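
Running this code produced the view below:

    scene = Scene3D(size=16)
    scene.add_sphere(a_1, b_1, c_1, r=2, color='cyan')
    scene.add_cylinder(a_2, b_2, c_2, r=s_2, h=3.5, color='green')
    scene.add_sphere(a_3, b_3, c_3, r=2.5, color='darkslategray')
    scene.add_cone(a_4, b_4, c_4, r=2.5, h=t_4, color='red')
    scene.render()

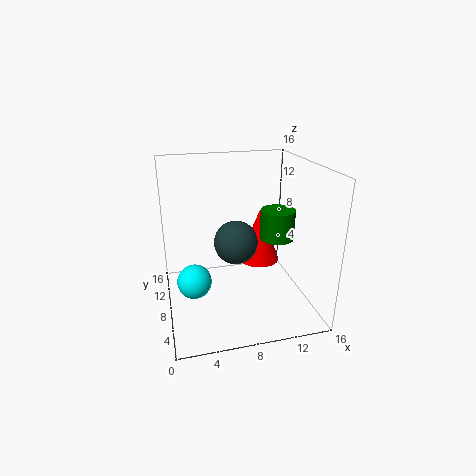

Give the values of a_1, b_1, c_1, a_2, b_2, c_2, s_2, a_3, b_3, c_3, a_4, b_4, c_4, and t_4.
a_1 = 3, b_1 = 9, c_1 = 2.5, a_2 = 13, b_2 = 9, c_2 = 7, s_2 = 2, a_3 = 8, b_3 = 9, c_3 = 7, a_4 = 11.5, b_4 = 11, c_4 = 3.5, t_4 = 6.5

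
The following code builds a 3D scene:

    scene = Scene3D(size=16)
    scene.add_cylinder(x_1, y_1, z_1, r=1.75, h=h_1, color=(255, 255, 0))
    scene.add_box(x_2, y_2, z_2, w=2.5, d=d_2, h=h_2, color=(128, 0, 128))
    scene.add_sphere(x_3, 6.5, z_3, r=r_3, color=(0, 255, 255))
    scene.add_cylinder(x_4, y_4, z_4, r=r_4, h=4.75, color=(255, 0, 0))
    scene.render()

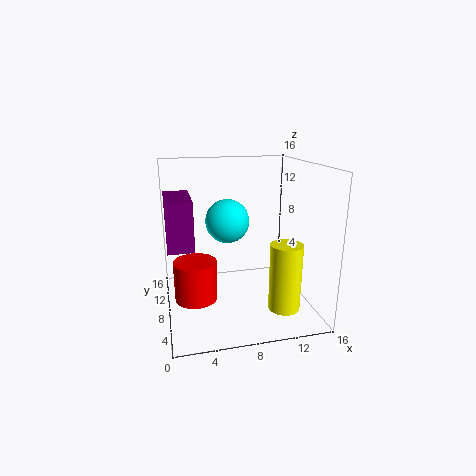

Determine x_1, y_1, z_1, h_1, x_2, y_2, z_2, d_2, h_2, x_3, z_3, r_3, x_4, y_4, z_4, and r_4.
x_1 = 12.5
y_1 = 4.75
z_1 = 0.5
h_1 = 7.5
x_2 = 0.25
y_2 = 3
z_2 = 8.75
d_2 = 5.5
h_2 = 4.75
x_3 = 6.5
z_3 = 10.5
r_3 = 2.25
x_4 = 3.25
y_4 = 9.5
z_4 = 0.25
r_4 = 2.5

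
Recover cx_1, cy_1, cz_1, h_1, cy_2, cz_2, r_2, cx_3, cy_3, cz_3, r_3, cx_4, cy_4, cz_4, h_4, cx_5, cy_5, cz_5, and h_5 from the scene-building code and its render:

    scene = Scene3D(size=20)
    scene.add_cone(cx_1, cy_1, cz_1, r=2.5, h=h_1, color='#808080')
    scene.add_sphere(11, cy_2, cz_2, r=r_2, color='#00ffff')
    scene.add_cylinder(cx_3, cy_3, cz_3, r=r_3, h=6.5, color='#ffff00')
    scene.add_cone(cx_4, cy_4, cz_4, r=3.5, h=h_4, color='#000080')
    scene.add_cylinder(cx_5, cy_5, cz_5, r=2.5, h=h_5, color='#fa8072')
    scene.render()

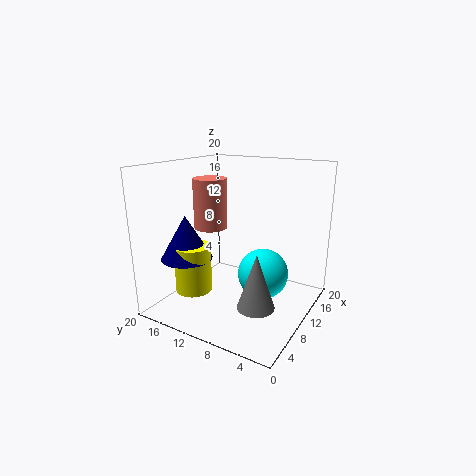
cx_1 = 7, cy_1 = 5.5, cz_1 = 2, h_1 = 7.5, cy_2 = 6.5, cz_2 = 5, r_2 = 3.5, cx_3 = 5.5, cy_3 = 14.5, cz_3 = 3, r_3 = 2.5, cx_4 = 5.5, cy_4 = 15.5, cz_4 = 7.5, h_4 = 6, cx_5 = 12, cy_5 = 16, cz_5 = 10, h_5 = 7.5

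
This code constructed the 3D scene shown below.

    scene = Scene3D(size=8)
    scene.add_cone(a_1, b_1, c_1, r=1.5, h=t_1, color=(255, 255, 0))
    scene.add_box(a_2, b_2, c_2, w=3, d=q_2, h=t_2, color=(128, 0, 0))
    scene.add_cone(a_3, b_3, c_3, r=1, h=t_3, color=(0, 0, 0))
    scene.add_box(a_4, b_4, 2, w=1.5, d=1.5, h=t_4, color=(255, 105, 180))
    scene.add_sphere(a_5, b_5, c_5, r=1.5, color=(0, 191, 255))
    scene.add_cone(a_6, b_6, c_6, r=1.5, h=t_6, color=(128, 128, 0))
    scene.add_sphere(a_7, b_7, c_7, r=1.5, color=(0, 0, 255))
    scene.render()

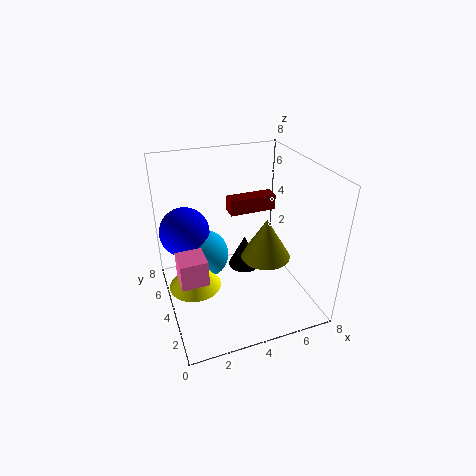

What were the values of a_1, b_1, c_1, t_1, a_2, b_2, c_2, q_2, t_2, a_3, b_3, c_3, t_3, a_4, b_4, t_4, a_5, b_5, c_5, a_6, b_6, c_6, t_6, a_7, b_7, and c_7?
a_1 = 1.5; b_1 = 4.5; c_1 = 1; t_1 = 2; a_2 = 4.5; b_2 = 6.5; c_2 = 4; q_2 = 1; t_2 = 1; a_3 = 5; b_3 = 5.5; c_3 = 1; t_3 = 2; a_4 = 0.5; b_4 = 3; t_4 = 1.5; a_5 = 2.5; b_5 = 6; c_5 = 2; a_6 = 6; b_6 = 4.5; c_6 = 2; t_6 = 2.5; a_7 = 1.5; b_7 = 6.5; c_7 = 3.5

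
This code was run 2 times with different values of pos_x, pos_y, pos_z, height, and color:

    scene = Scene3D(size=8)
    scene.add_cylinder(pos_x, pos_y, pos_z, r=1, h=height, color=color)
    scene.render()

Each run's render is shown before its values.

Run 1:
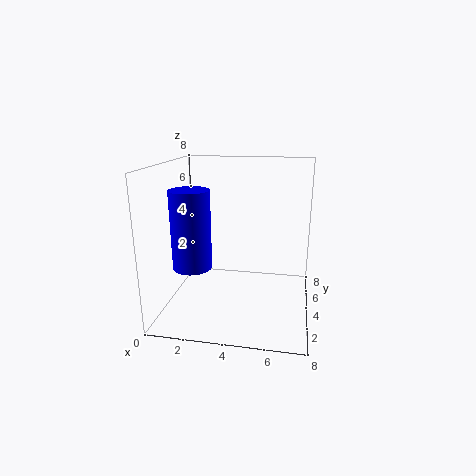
pos_x = 2, pos_y = 2, pos_z = 3, height = 4, color = 'blue'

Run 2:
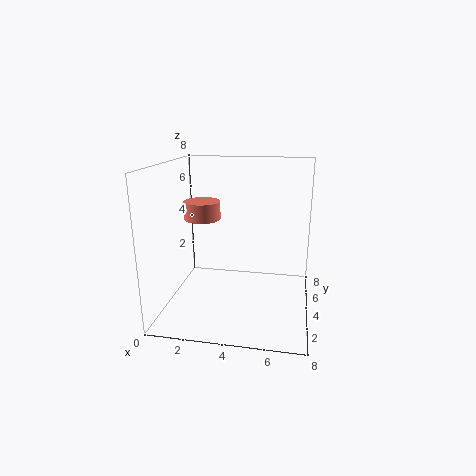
pos_x = 2, pos_y = 4, pos_z = 5, height = 1, color = 'salmon'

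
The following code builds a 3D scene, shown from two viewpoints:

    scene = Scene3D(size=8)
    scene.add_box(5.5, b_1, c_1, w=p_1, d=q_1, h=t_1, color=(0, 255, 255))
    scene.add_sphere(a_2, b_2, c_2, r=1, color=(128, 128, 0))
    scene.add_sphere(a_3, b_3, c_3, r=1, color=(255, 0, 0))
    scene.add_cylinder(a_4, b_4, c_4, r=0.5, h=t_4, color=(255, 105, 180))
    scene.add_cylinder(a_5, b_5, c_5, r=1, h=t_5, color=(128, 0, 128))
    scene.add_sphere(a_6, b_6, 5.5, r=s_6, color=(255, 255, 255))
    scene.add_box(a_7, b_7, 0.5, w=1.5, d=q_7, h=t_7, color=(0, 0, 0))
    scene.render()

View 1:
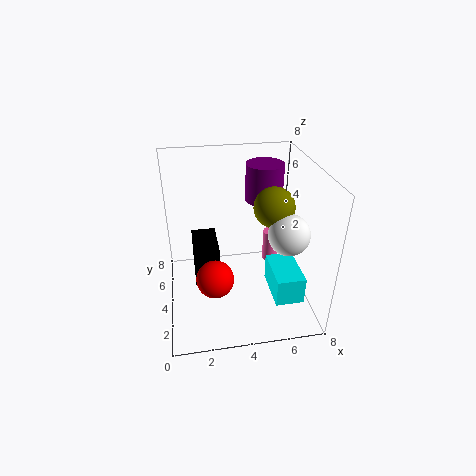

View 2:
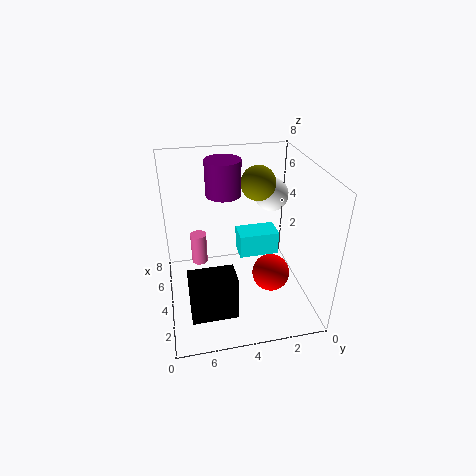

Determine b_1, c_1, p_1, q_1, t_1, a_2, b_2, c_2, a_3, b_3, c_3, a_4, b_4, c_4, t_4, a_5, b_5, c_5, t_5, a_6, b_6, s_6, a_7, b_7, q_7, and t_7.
b_1 = 1, c_1 = 1.5, p_1 = 1.5, q_1 = 2.5, t_1 = 1.5, a_2 = 5.5, b_2 = 2.5, c_2 = 6.5, a_3 = 2.5, b_3 = 2.5, c_3 = 2.5, a_4 = 6.5, b_4 = 6, c_4 = 1, t_4 = 2, a_5 = 5.5, b_5 = 4.5, c_5 = 6, t_5 = 2, a_6 = 6, b_6 = 1.5, s_6 = 1, a_7 = 1.5, b_7 = 4.5, q_7 = 2.5, t_7 = 2.5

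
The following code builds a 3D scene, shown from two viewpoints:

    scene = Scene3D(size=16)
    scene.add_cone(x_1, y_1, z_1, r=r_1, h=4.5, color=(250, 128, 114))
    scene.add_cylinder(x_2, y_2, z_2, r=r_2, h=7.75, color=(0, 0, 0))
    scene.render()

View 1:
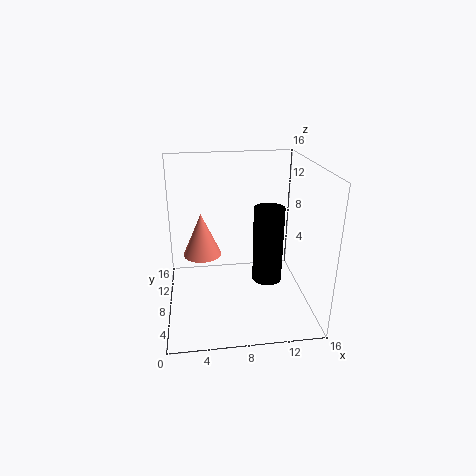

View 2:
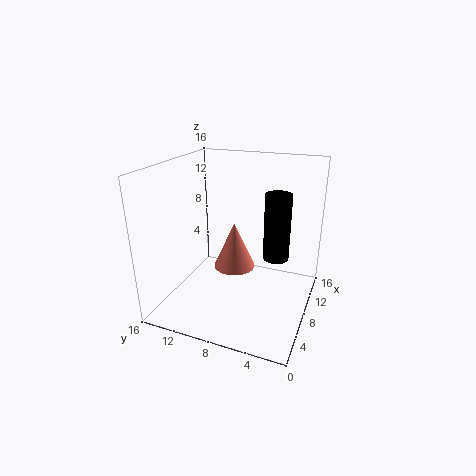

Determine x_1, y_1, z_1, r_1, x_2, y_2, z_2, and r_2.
x_1 = 4; y_1 = 6.75; z_1 = 7; r_1 = 2; x_2 = 10.5; y_2 = 4.25; z_2 = 5; r_2 = 1.5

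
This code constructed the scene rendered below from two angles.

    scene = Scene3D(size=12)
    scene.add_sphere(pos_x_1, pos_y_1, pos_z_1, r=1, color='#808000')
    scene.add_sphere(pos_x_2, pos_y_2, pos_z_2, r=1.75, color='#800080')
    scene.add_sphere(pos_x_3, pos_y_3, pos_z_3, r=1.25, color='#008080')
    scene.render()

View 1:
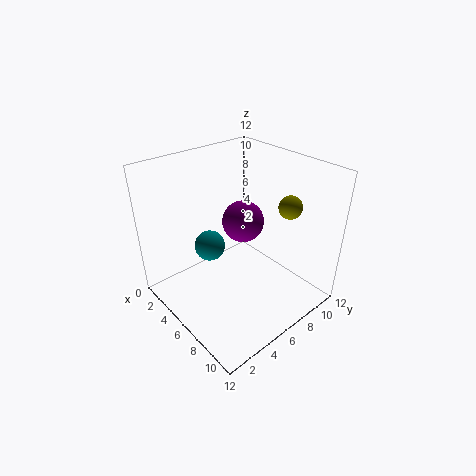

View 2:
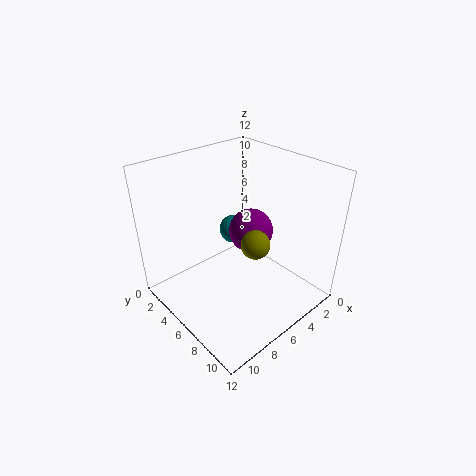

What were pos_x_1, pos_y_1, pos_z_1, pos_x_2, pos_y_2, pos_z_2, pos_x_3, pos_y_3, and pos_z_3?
pos_x_1 = 8
pos_y_1 = 10
pos_z_1 = 8.25
pos_x_2 = 5.5
pos_y_2 = 7
pos_z_2 = 7
pos_x_3 = 4.75
pos_y_3 = 4
pos_z_3 = 5.5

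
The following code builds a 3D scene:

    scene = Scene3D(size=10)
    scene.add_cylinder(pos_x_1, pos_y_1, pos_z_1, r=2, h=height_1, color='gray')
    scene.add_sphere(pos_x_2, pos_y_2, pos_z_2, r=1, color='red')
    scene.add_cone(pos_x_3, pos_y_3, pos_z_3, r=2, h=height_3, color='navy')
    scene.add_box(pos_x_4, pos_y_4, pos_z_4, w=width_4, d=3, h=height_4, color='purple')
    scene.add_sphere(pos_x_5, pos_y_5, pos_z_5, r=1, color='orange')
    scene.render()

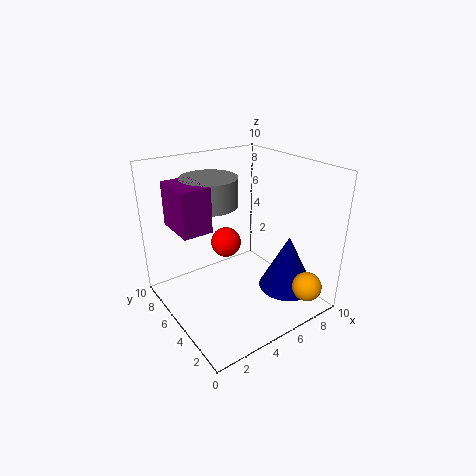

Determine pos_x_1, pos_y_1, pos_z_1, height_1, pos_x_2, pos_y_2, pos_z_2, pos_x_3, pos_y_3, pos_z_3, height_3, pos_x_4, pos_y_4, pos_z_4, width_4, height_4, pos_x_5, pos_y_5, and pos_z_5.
pos_x_1 = 4; pos_y_1 = 7; pos_z_1 = 7; height_1 = 2; pos_x_2 = 4; pos_y_2 = 5; pos_z_2 = 5; pos_x_3 = 8; pos_y_3 = 3; pos_z_3 = 1; height_3 = 4; pos_x_4 = 1; pos_y_4 = 5; pos_z_4 = 6; width_4 = 2; height_4 = 3; pos_x_5 = 8; pos_y_5 = 1; pos_z_5 = 2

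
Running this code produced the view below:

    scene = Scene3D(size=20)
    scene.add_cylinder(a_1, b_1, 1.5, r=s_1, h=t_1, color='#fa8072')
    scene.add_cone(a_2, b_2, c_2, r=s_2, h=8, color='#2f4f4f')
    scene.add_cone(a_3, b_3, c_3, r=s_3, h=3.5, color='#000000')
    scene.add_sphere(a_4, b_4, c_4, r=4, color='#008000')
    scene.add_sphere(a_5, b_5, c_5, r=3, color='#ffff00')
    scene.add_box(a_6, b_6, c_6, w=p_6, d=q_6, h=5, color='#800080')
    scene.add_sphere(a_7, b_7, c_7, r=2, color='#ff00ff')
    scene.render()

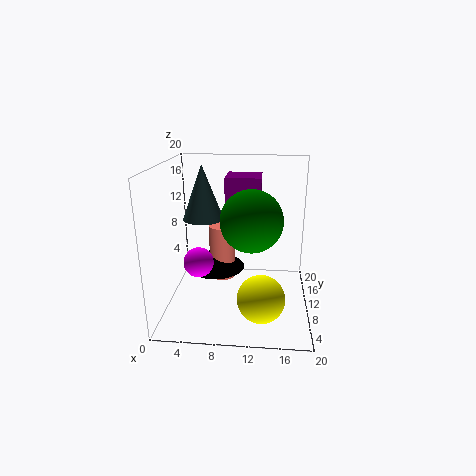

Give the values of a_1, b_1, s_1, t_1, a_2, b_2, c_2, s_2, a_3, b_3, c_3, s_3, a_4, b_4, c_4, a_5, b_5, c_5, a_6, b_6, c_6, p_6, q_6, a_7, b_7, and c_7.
a_1 = 7, b_1 = 15, s_1 = 2, t_1 = 8.5, a_2 = 4.5, b_2 = 13.5, c_2 = 11.5, s_2 = 3, a_3 = 6, b_3 = 15, c_3 = 3, s_3 = 4.5, a_4 = 12, b_4 = 7, c_4 = 13.5, a_5 = 13.5, b_5 = 3.5, c_5 = 4.5, a_6 = 8, b_6 = 11.5, c_6 = 13, p_6 = 5, q_6 = 5, a_7 = 5, b_7 = 7, c_7 = 7.5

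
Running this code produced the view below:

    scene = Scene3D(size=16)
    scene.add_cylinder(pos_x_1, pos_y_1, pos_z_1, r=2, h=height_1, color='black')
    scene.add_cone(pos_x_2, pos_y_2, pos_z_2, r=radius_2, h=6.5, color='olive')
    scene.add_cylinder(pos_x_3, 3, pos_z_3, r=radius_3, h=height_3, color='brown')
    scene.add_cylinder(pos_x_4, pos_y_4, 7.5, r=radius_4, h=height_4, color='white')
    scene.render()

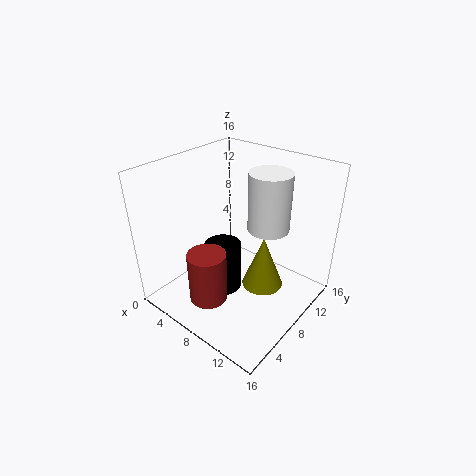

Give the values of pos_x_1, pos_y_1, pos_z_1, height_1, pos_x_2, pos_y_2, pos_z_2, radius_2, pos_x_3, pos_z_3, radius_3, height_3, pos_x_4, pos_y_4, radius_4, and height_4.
pos_x_1 = 7.5, pos_y_1 = 6, pos_z_1 = 2.5, height_1 = 5.5, pos_x_2 = 9.5, pos_y_2 = 11, pos_z_2 = 0.5, radius_2 = 2.5, pos_x_3 = 8, pos_z_3 = 3, radius_3 = 2, height_3 = 5.5, pos_x_4 = 9, pos_y_4 = 12.5, radius_4 = 2.5, height_4 = 7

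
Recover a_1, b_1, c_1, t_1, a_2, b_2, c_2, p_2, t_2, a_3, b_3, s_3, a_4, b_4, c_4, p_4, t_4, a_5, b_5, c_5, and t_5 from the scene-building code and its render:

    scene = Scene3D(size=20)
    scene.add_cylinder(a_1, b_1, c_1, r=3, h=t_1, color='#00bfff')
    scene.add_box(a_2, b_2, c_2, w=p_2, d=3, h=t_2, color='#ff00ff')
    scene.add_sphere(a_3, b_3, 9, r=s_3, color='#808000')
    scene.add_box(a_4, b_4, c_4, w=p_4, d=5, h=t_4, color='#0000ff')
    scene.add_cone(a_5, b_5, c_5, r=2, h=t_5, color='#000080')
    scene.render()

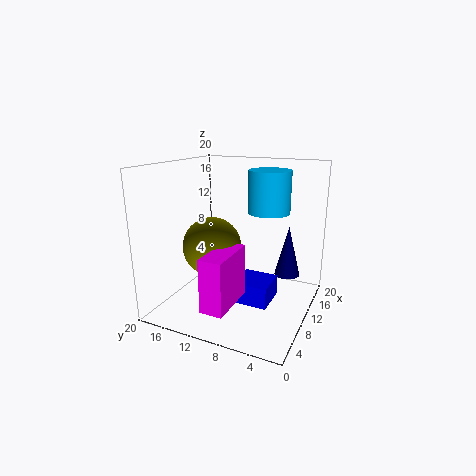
a_1 = 14
b_1 = 7
c_1 = 13
t_1 = 6
a_2 = 1
b_2 = 8
c_2 = 3
p_2 = 7
t_2 = 7
a_3 = 8
b_3 = 13
s_3 = 4
a_4 = 8
b_4 = 5
c_4 = 1
p_4 = 5
t_4 = 3
a_5 = 18
b_5 = 5
c_5 = 2
t_5 = 8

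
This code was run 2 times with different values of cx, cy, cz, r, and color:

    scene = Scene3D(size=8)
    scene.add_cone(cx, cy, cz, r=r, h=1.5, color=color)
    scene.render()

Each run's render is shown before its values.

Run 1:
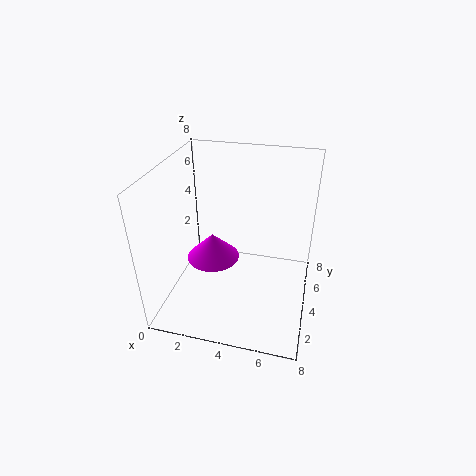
cx = 2.5
cy = 4
cz = 2.5
r = 1.5
color = 'magenta'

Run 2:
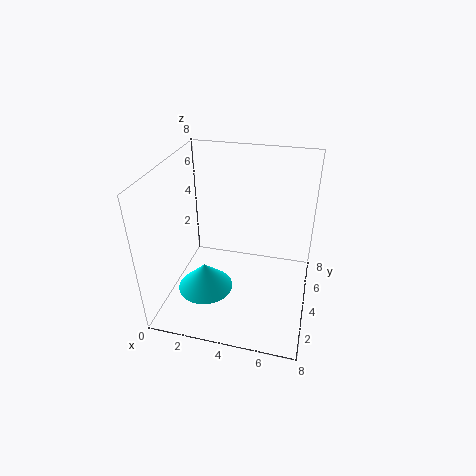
cx = 2.5
cy = 2.5
cz = 1.5
r = 1.5
color = 'cyan'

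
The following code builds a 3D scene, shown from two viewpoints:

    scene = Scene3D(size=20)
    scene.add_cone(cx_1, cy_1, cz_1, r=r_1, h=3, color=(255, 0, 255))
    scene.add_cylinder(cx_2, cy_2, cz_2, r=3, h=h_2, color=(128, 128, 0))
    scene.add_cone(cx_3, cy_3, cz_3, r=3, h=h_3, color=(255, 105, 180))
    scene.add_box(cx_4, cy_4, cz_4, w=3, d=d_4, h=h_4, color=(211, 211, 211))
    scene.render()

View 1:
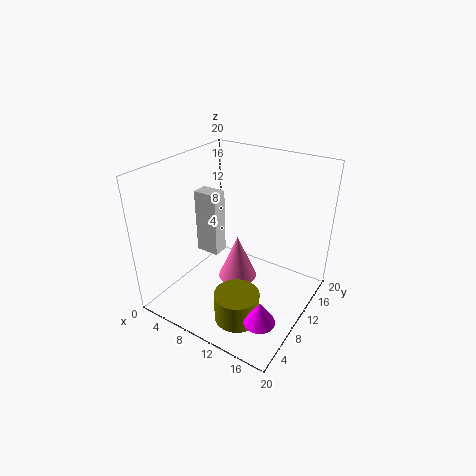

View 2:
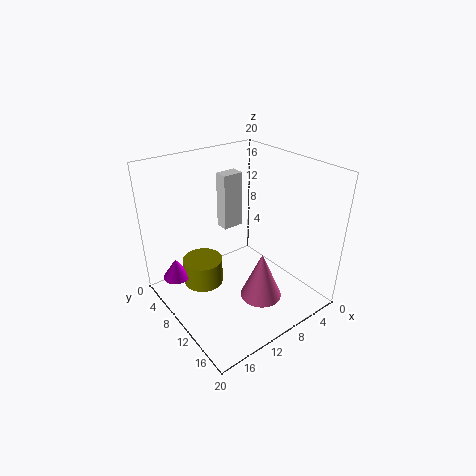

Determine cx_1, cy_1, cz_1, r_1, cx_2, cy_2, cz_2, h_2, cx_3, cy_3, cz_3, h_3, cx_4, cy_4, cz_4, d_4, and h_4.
cx_1 = 17
cy_1 = 4
cz_1 = 3
r_1 = 2
cx_2 = 13
cy_2 = 5
cz_2 = 1
h_2 = 4
cx_3 = 8
cy_3 = 13
cz_3 = 1
h_3 = 7
cx_4 = 7
cy_4 = 5
cz_4 = 10
d_4 = 2
h_4 = 8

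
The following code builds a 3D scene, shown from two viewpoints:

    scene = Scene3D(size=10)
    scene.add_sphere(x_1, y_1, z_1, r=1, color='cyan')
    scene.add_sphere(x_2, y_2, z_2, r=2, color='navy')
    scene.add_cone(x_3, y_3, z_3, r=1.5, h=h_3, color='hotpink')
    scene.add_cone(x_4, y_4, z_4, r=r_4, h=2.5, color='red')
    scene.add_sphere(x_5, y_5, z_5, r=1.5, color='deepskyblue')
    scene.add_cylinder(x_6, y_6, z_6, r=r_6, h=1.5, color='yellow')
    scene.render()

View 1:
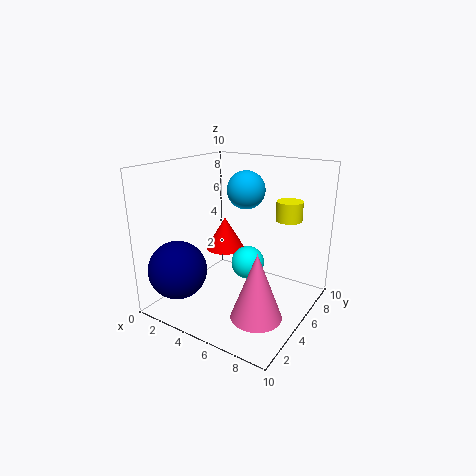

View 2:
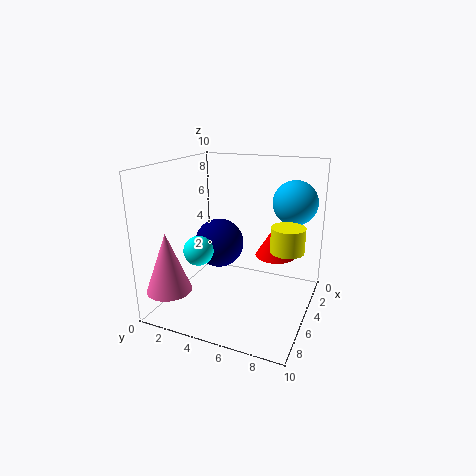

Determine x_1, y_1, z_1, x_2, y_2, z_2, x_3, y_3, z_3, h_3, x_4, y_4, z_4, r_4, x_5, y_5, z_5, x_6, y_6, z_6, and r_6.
x_1 = 7; y_1 = 3; z_1 = 4.5; x_2 = 2; y_2 = 2; z_2 = 3; x_3 = 8.5; y_3 = 1.5; z_3 = 2; h_3 = 4; x_4 = 2.5; y_4 = 7; z_4 = 3; r_4 = 1.5; x_5 = 3.5; y_5 = 8.5; z_5 = 7.5; x_6 = 7; y_6 = 9; z_6 = 5.5; r_6 = 1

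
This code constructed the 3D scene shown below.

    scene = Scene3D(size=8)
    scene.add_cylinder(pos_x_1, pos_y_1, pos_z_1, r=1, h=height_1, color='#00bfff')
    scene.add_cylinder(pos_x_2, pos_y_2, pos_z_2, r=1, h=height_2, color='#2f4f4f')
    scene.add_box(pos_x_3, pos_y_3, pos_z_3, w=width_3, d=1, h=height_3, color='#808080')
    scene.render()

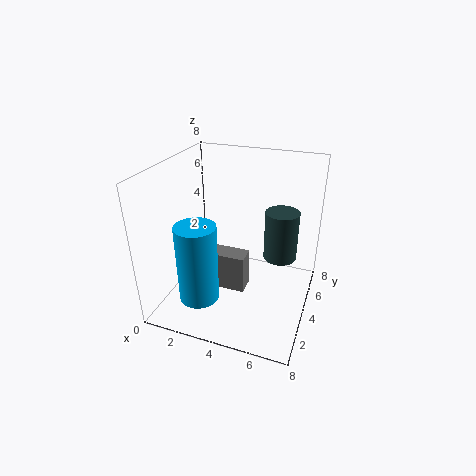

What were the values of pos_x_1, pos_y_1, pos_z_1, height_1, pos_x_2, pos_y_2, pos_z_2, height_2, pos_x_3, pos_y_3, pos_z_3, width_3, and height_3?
pos_x_1 = 3; pos_y_1 = 1; pos_z_1 = 2; height_1 = 4; pos_x_2 = 6; pos_y_2 = 6; pos_z_2 = 2; height_2 = 3; pos_x_3 = 2; pos_y_3 = 2; pos_z_3 = 2; width_3 = 3; height_3 = 2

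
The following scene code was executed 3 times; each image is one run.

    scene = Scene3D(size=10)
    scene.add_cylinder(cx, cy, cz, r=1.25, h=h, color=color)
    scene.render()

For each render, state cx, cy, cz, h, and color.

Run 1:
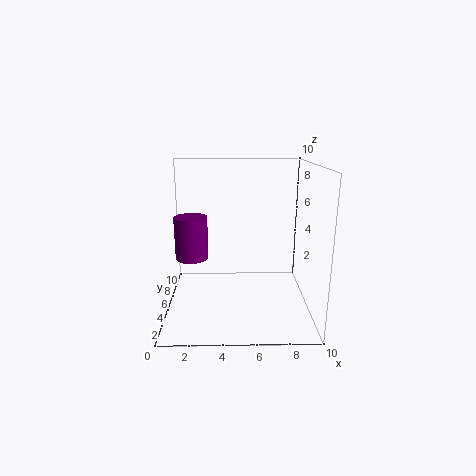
cx = 1.5; cy = 7; cz = 2.75; h = 3.25; color = 'purple'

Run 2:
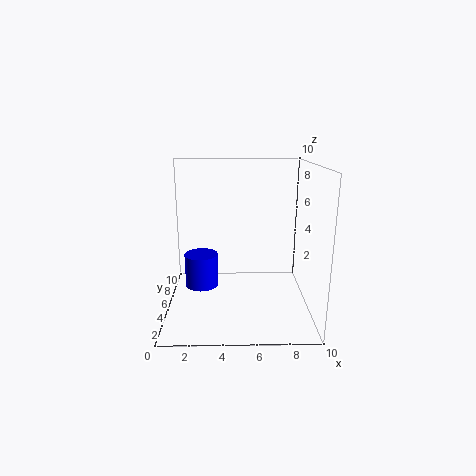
cx = 2.25; cy = 6.5; cz = 0.75; h = 2.5; color = 'blue'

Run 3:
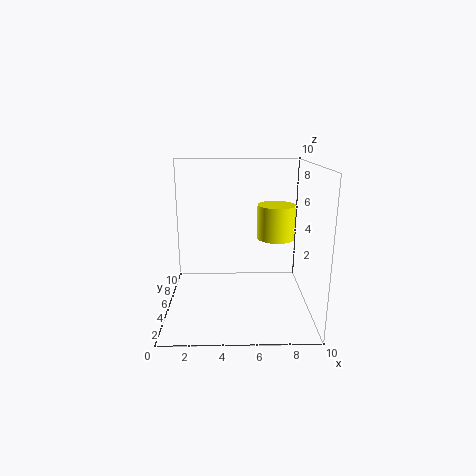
cx = 7.5; cy = 4.25; cz = 5.25; h = 2.25; color = 'yellow'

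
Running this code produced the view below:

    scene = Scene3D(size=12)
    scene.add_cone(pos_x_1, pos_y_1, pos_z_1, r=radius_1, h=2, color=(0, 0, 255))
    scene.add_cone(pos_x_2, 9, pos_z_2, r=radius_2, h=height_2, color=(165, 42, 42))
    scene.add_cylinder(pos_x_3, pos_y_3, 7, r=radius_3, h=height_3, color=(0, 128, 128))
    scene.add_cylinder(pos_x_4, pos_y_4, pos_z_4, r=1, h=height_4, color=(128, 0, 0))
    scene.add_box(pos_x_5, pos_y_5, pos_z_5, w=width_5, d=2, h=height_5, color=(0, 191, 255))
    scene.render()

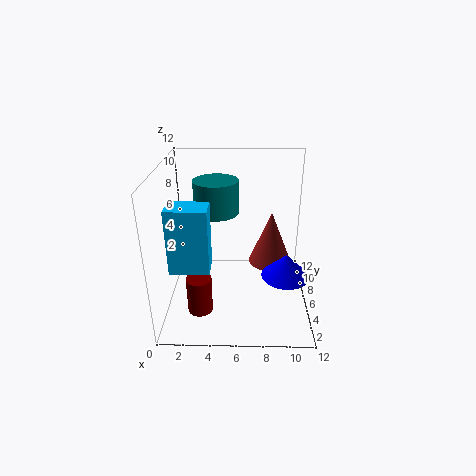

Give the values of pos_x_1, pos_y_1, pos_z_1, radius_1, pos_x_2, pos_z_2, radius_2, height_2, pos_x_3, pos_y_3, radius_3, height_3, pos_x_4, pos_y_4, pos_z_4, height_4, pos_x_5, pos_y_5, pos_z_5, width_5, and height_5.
pos_x_1 = 10
pos_y_1 = 5
pos_z_1 = 3
radius_1 = 2
pos_x_2 = 9
pos_z_2 = 2
radius_2 = 2
height_2 = 5
pos_x_3 = 4
pos_y_3 = 9
radius_3 = 2
height_3 = 3
pos_x_4 = 3
pos_y_4 = 3
pos_z_4 = 1
height_4 = 3
pos_x_5 = 1
pos_y_5 = 2
pos_z_5 = 5
width_5 = 3
height_5 = 5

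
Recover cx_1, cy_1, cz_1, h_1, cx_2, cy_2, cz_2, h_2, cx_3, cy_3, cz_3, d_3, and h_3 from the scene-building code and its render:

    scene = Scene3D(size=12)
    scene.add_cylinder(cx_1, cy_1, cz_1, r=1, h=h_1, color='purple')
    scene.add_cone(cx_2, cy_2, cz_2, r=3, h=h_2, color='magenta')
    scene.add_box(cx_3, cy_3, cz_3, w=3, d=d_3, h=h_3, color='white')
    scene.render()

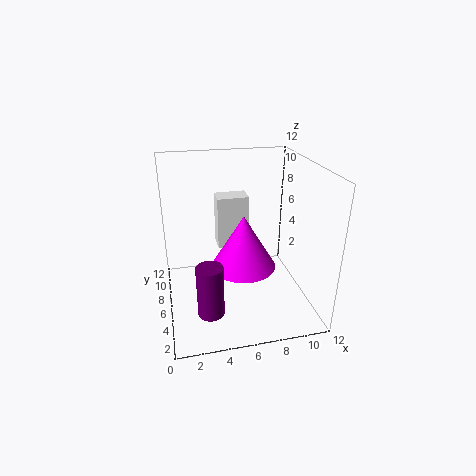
cx_1 = 3, cy_1 = 2, cz_1 = 2, h_1 = 4, cx_2 = 7, cy_2 = 8, cz_2 = 2, h_2 = 5, cx_3 = 5, cy_3 = 10, cz_3 = 3, d_3 = 2, h_3 = 5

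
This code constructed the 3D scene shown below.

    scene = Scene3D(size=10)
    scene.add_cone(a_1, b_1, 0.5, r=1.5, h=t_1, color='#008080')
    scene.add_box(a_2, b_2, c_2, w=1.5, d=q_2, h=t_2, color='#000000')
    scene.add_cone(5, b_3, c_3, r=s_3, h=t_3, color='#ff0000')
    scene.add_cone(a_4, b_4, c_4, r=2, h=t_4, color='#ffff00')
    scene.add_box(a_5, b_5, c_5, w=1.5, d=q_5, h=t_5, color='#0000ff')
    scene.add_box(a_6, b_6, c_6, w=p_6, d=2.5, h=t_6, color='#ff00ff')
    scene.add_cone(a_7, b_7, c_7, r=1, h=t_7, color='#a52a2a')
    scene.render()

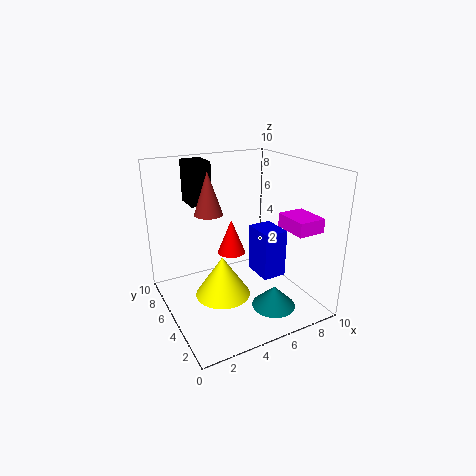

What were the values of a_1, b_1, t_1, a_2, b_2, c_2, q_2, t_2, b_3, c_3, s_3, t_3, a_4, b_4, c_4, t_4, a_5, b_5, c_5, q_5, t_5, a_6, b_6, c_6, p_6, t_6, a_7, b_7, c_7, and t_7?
a_1 = 6.5, b_1 = 2.5, t_1 = 1.5, a_2 = 2.5, b_2 = 7, c_2 = 7, q_2 = 2, t_2 = 3, b_3 = 6, c_3 = 3.5, s_3 = 1, t_3 = 2.5, a_4 = 4, b_4 = 5.5, c_4 = 0.5, t_4 = 3, a_5 = 5, b_5 = 1.5, c_5 = 3.5, q_5 = 2, t_5 = 3, a_6 = 8, b_6 = 2, c_6 = 5.5, p_6 = 2, t_6 = 1, a_7 = 3.5, b_7 = 6.5, c_7 = 6.5, t_7 = 3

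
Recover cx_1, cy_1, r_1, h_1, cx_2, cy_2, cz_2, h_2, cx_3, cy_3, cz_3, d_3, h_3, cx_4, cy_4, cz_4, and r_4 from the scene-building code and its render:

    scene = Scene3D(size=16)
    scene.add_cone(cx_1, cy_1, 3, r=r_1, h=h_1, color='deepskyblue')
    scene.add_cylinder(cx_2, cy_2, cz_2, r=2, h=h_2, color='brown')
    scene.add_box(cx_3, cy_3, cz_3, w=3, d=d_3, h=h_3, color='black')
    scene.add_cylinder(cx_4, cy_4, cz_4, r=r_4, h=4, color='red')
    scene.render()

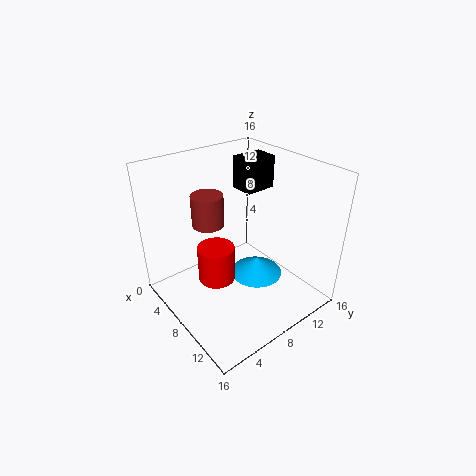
cx_1 = 9, cy_1 = 10, r_1 = 3, h_1 = 2, cx_2 = 2, cy_2 = 8, cz_2 = 7, h_2 = 4, cx_3 = 2, cy_3 = 12, cz_3 = 11, d_3 = 4, h_3 = 4, cx_4 = 8, cy_4 = 5, cz_4 = 4, r_4 = 2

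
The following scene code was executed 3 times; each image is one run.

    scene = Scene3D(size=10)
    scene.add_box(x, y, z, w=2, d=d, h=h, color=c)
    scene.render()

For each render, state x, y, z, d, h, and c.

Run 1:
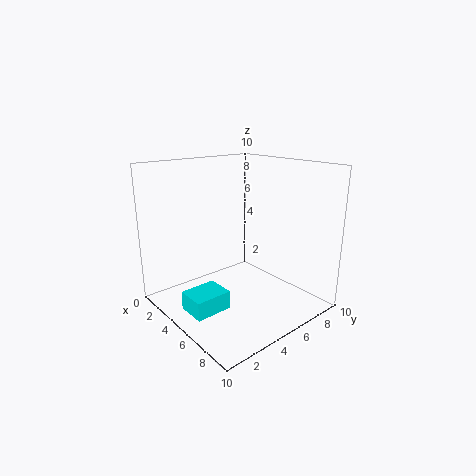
x = 4.25, y = 0.75, z = 0.75, d = 2.5, h = 1.25, c = 'cyan'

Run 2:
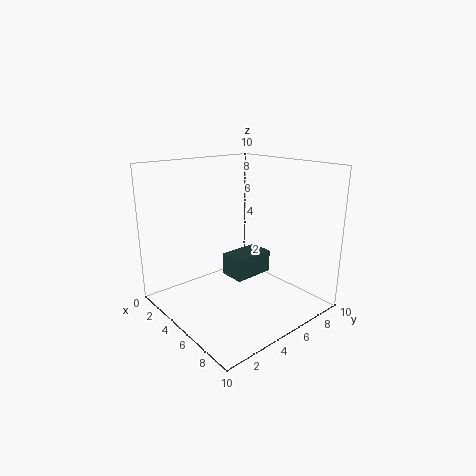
x = 2.25, y = 5.75, z = 1, d = 3.25, h = 1.75, c = 'darkslategray'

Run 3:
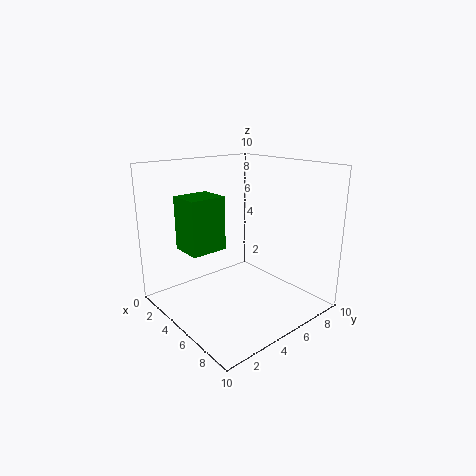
x = 4.5, y = 0.5, z = 5.25, d = 2.25, h = 3.25, c = 'green'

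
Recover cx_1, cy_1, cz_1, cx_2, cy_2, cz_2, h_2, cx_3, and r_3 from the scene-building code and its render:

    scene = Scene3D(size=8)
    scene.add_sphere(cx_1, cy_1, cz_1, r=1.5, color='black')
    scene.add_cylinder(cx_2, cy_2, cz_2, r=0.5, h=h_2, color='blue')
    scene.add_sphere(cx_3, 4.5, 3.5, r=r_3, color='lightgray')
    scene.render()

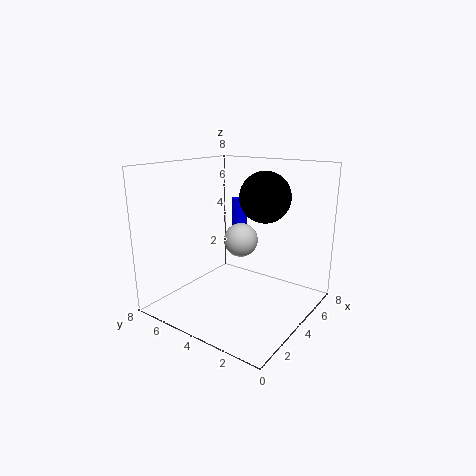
cx_1 = 6, cy_1 = 3.5, cz_1 = 6, cx_2 = 7, cy_2 = 6, cz_2 = 2, h_2 = 3.5, cx_3 = 5, r_3 = 1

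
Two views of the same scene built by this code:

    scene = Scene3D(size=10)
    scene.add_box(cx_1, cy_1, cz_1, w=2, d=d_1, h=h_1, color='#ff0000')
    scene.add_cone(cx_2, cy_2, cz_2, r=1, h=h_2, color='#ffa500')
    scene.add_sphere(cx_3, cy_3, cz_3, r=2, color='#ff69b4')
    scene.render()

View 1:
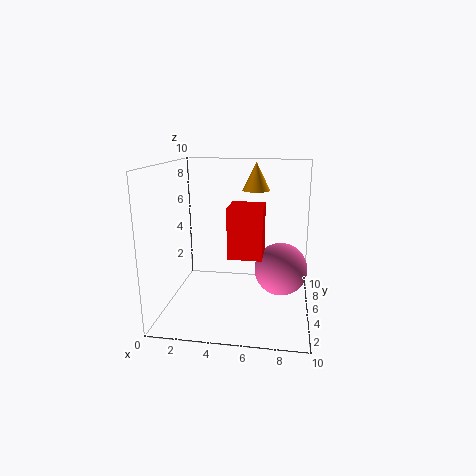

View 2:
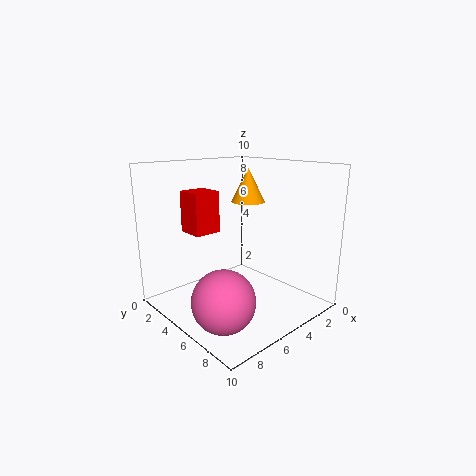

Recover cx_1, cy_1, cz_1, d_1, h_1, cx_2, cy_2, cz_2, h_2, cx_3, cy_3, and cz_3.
cx_1 = 5
cy_1 = 1
cz_1 = 5
d_1 = 2
h_1 = 3
cx_2 = 6
cy_2 = 7
cz_2 = 8
h_2 = 2
cx_3 = 8
cy_3 = 7
cz_3 = 2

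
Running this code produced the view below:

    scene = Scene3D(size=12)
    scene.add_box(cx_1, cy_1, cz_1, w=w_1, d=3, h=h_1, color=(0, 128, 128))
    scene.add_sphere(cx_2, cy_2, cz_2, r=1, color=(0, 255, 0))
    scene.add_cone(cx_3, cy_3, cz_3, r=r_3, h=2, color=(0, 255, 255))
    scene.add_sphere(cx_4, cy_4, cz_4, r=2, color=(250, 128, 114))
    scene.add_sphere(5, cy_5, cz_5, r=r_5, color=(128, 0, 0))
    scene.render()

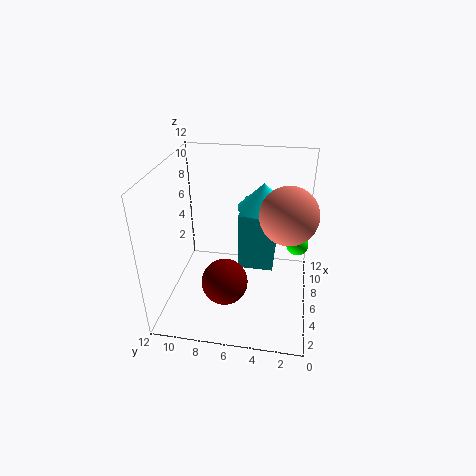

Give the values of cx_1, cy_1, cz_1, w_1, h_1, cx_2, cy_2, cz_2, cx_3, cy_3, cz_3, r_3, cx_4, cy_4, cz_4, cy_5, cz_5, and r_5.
cx_1 = 6, cy_1 = 3, cz_1 = 3, w_1 = 4, h_1 = 5, cx_2 = 9, cy_2 = 1, cz_2 = 4, cx_3 = 6, cy_3 = 4, cz_3 = 9, r_3 = 2, cx_4 = 3, cy_4 = 2, cz_4 = 10, cy_5 = 7, cz_5 = 2, r_5 = 2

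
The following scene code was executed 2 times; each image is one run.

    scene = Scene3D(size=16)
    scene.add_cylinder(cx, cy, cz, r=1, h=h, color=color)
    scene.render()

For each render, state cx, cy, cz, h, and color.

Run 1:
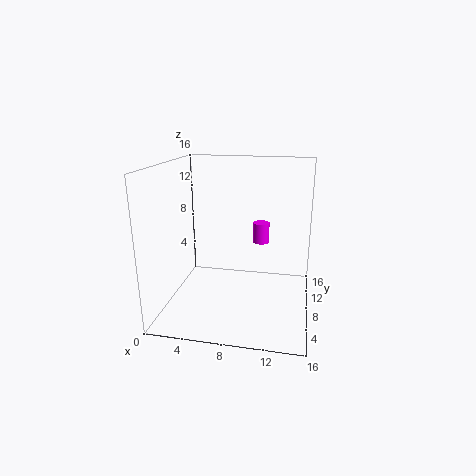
cx = 10; cy = 12.5; cz = 6; h = 2.5; color = 'magenta'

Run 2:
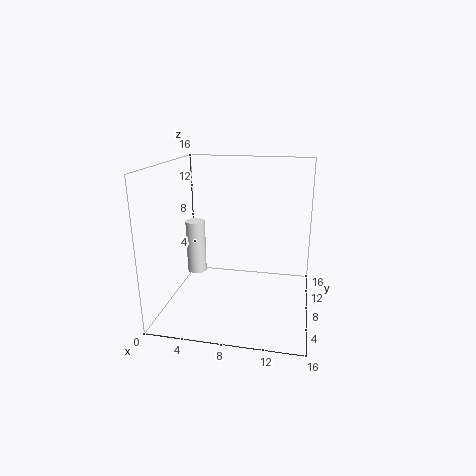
cx = 4; cy = 5.5; cz = 5; h = 5.5; color = 'white'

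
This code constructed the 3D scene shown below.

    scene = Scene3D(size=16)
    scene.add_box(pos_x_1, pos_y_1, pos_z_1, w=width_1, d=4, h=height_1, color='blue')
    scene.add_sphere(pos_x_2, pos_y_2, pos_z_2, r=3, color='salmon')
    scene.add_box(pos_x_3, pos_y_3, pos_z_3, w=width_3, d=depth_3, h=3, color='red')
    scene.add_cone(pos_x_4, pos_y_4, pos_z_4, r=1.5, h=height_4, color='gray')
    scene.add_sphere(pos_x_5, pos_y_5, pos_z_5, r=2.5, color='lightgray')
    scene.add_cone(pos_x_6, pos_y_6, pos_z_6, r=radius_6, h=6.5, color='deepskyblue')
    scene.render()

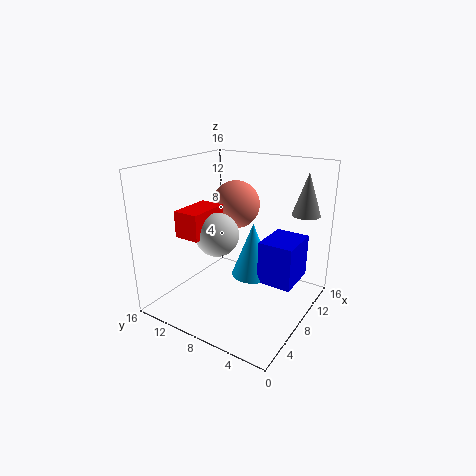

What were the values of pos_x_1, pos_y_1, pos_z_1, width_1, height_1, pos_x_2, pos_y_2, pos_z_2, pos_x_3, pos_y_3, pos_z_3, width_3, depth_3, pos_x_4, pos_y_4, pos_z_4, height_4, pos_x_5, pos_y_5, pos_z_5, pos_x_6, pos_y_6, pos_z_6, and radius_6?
pos_x_1 = 9; pos_y_1 = 2; pos_z_1 = 2.5; width_1 = 5; height_1 = 5; pos_x_2 = 13; pos_y_2 = 11.5; pos_z_2 = 10; pos_x_3 = 4.5; pos_y_3 = 11; pos_z_3 = 8; width_3 = 5; depth_3 = 3; pos_x_4 = 11; pos_y_4 = 1.5; pos_z_4 = 11; height_4 = 4.5; pos_x_5 = 7.5; pos_y_5 = 10.5; pos_z_5 = 8; pos_x_6 = 10.5; pos_y_6 = 7.5; pos_z_6 = 2.5; radius_6 = 2.5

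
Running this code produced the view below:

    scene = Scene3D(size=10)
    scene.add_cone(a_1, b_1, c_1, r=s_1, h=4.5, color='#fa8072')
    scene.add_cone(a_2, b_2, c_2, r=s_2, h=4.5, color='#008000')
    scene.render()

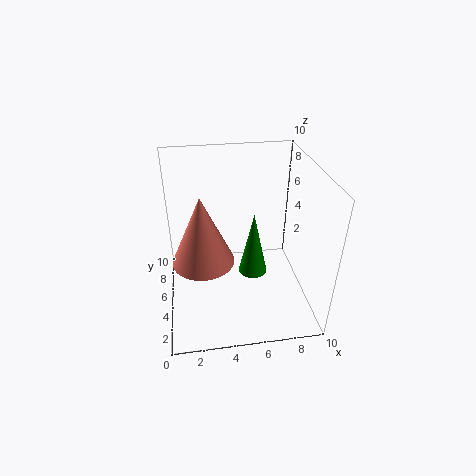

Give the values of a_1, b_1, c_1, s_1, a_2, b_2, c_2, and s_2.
a_1 = 2.5; b_1 = 3.5; c_1 = 4.5; s_1 = 2; a_2 = 6; b_2 = 4.5; c_2 = 2.5; s_2 = 1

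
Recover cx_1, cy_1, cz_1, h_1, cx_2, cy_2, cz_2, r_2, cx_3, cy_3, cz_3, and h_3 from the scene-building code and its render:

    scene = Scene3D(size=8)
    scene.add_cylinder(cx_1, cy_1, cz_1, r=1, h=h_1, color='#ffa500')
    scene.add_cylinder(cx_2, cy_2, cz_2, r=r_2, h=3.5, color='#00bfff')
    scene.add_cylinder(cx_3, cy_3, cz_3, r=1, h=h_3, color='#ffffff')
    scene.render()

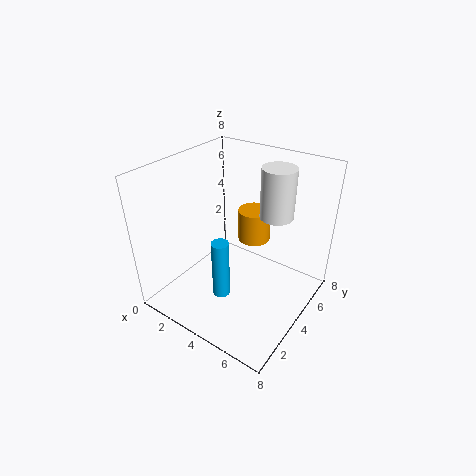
cx_1 = 3.5
cy_1 = 6.5
cz_1 = 2.5
h_1 = 2
cx_2 = 3.5
cy_2 = 3
cz_2 = 0.5
r_2 = 0.5
cx_3 = 5
cy_3 = 6.5
cz_3 = 4.5
h_3 = 3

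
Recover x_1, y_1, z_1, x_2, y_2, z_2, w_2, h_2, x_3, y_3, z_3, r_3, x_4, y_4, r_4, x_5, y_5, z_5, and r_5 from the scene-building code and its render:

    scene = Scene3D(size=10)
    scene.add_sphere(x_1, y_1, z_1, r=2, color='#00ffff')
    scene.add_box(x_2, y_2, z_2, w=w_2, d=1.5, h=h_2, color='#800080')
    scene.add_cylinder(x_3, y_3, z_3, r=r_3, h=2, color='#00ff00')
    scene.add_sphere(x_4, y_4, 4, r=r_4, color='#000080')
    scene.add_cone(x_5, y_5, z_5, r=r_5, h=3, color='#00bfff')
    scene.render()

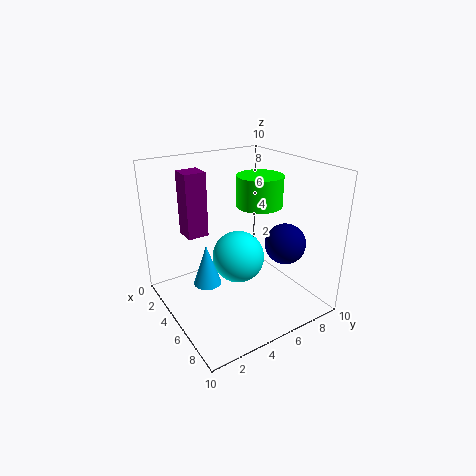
x_1 = 3.5
y_1 = 6
z_1 = 2.5
x_2 = 2
y_2 = 2
z_2 = 5
w_2 = 1.5
h_2 = 4.5
x_3 = 6
y_3 = 6
z_3 = 7.5
r_3 = 1.5
x_4 = 6
y_4 = 8.5
r_4 = 1.5
x_5 = 4
y_5 = 3
z_5 = 1.5
r_5 = 1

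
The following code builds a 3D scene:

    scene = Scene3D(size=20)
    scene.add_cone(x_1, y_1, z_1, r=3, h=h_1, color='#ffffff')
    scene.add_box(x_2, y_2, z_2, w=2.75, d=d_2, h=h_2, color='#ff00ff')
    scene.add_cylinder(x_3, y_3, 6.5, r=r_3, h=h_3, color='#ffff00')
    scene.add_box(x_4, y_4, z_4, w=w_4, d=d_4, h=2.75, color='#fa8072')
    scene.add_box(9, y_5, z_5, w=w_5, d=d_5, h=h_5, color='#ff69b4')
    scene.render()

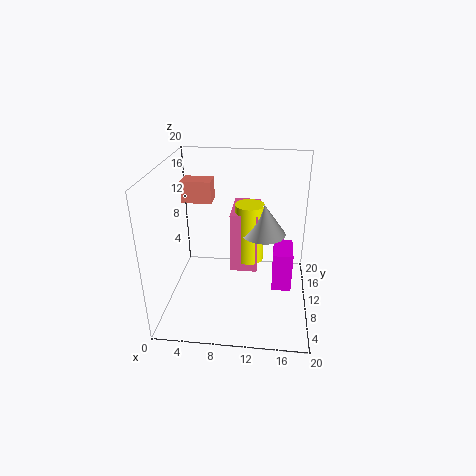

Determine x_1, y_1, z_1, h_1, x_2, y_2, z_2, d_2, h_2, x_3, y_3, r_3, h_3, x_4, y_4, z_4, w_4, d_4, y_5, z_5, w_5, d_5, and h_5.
x_1 = 13.5; y_1 = 10.25; z_1 = 10.75; h_1 = 4.25; x_2 = 15; y_2 = 9; z_2 = 2.25; d_2 = 5; h_2 = 5.75; x_3 = 11.5; y_3 = 10.75; r_3 = 2; h_3 = 8.25; x_4 = 3.25; y_4 = 7.25; z_4 = 16; w_4 = 3.75; d_4 = 2.5; y_5 = 9; z_5 = 5.25; w_5 = 3.75; d_5 = 6.5; h_5 = 8.5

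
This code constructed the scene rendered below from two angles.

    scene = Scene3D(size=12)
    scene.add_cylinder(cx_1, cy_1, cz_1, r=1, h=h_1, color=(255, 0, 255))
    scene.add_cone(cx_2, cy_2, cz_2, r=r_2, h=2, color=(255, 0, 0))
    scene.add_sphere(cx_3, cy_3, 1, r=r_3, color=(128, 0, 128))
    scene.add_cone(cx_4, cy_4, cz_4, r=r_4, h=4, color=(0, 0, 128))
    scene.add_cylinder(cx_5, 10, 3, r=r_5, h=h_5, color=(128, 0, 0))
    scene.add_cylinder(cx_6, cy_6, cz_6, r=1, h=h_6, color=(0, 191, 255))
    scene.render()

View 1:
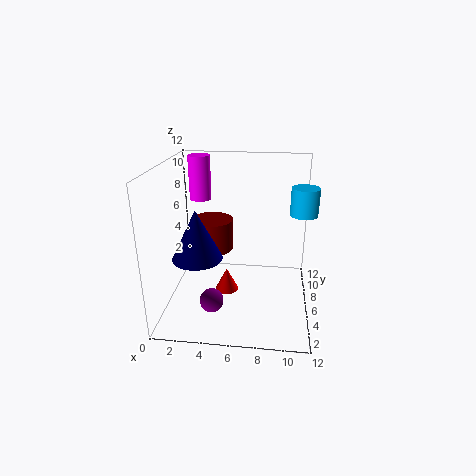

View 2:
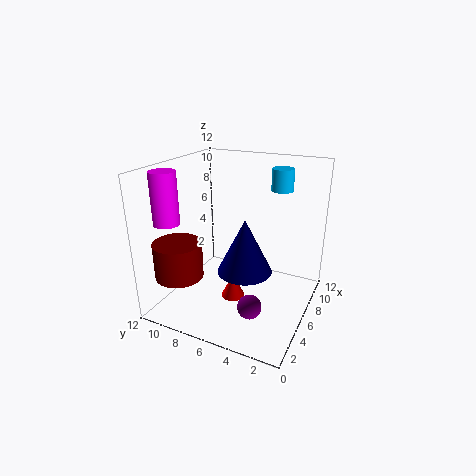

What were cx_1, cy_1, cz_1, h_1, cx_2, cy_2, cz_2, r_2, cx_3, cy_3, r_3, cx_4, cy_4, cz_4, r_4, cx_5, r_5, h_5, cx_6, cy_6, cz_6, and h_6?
cx_1 = 2
cy_1 = 10
cz_1 = 8
h_1 = 4
cx_2 = 5
cy_2 = 6
cz_2 = 1
r_2 = 1
cx_3 = 4
cy_3 = 4
r_3 = 1
cx_4 = 3
cy_4 = 4
cz_4 = 5
r_4 = 2
cx_5 = 3
r_5 = 2
h_5 = 3
cx_6 = 11
cy_6 = 4
cz_6 = 9
h_6 = 2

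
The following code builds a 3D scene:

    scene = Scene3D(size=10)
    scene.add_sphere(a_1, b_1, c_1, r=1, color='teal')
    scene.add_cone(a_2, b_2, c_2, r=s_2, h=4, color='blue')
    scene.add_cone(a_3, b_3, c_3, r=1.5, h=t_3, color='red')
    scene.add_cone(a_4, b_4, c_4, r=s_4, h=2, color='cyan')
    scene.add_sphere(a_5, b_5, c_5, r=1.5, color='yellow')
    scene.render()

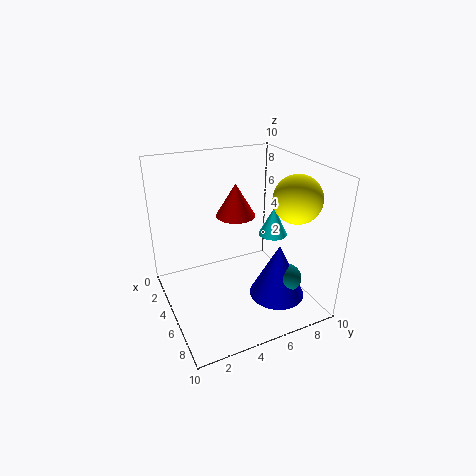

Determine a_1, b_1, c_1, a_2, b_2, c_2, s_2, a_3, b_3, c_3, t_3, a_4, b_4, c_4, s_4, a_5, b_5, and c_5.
a_1 = 7
b_1 = 8
c_1 = 2
a_2 = 6.5
b_2 = 7.5
c_2 = 0.5
s_2 = 2
a_3 = 2.5
b_3 = 6
c_3 = 5.5
t_3 = 2.5
a_4 = 5.5
b_4 = 7.5
c_4 = 5
s_4 = 1
a_5 = 8
b_5 = 7.5
c_5 = 8.5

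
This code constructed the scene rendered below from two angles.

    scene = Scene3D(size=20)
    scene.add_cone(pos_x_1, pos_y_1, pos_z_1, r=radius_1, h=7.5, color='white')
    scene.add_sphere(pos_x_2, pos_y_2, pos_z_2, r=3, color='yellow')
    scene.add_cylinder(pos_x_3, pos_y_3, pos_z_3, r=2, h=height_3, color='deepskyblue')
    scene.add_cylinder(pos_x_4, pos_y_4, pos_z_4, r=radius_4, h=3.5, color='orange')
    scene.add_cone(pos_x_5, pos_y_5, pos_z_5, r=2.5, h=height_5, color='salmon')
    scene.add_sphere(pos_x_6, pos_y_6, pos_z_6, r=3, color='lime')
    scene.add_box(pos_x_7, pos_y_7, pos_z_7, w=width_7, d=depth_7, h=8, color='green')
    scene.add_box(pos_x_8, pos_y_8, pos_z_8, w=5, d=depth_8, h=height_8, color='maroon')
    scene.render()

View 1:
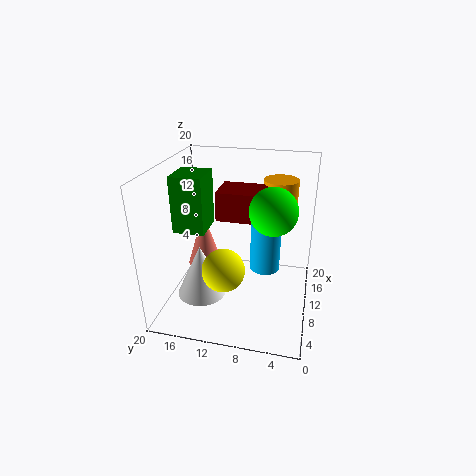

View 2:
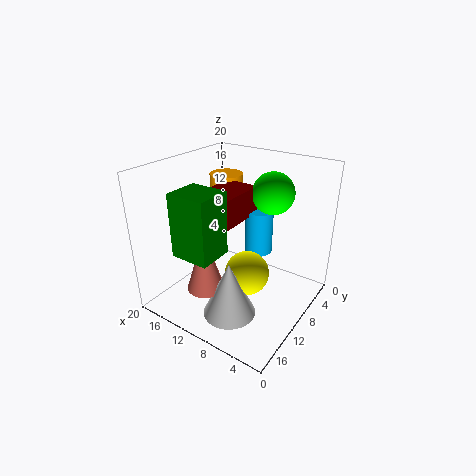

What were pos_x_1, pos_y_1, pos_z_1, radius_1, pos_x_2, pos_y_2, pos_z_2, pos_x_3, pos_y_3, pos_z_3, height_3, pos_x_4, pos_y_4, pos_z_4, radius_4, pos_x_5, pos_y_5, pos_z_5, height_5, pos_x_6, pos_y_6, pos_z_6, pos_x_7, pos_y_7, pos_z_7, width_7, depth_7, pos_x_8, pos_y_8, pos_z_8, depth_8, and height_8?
pos_x_1 = 8; pos_y_1 = 15; pos_z_1 = 1.5; radius_1 = 3.5; pos_x_2 = 7.5; pos_y_2 = 11.5; pos_z_2 = 6; pos_x_3 = 9; pos_y_3 = 6; pos_z_3 = 6.5; height_3 = 6.5; pos_x_4 = 15.5; pos_y_4 = 5; pos_z_4 = 13.5; radius_4 = 2.5; pos_x_5 = 11.5; pos_y_5 = 15.5; pos_z_5 = 4.5; height_5 = 8; pos_x_6 = 7.5; pos_y_6 = 5; pos_z_6 = 15.5; pos_x_7 = 8.5; pos_y_7 = 14.5; pos_z_7 = 10.5; width_7 = 5; depth_7 = 4.5; pos_x_8 = 9.5; pos_y_8 = 6; pos_z_8 = 12.5; depth_8 = 7; height_8 = 4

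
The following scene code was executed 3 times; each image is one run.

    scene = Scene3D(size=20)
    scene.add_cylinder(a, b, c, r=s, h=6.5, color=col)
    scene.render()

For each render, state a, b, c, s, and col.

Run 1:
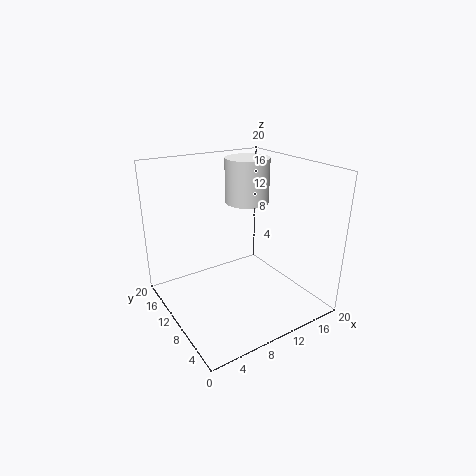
a = 14; b = 13.75; c = 13.5; s = 3.25; col = 'white'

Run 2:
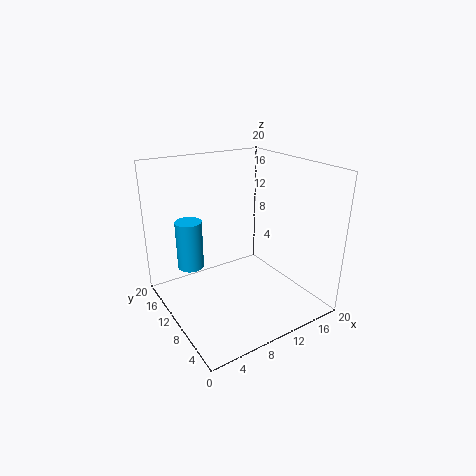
a = 3.5; b = 11.75; c = 6.75; s = 1.75; col = 'deepskyblue'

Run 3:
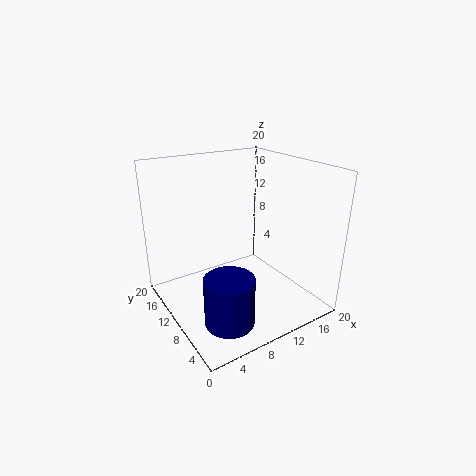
a = 5.5; b = 5; c = 1; s = 3.25; col = 'navy'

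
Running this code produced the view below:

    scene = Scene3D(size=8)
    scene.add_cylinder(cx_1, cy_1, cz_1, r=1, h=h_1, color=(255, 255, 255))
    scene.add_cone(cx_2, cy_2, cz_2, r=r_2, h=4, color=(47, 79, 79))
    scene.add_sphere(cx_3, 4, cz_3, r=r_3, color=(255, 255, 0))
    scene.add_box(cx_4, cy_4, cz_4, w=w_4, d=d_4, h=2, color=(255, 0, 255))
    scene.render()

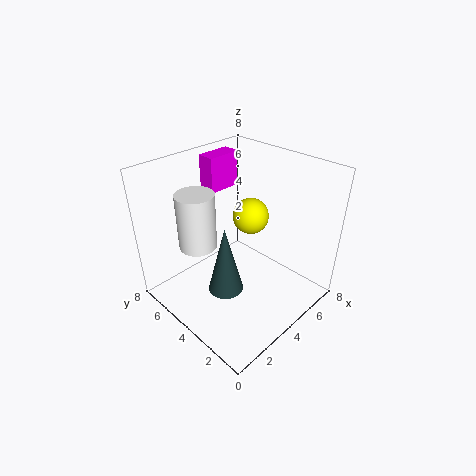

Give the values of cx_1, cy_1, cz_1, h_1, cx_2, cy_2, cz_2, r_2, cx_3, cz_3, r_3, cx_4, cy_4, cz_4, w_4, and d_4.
cx_1 = 2, cy_1 = 5, cz_1 = 4, h_1 = 3, cx_2 = 3, cy_2 = 4, cz_2 = 1, r_2 = 1, cx_3 = 5, cz_3 = 5, r_3 = 1, cx_4 = 4, cy_4 = 6, cz_4 = 6, w_4 = 2, d_4 = 1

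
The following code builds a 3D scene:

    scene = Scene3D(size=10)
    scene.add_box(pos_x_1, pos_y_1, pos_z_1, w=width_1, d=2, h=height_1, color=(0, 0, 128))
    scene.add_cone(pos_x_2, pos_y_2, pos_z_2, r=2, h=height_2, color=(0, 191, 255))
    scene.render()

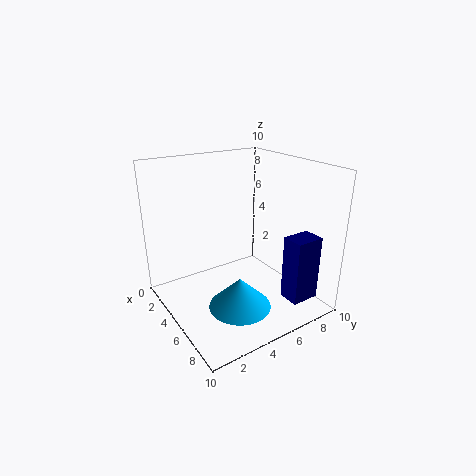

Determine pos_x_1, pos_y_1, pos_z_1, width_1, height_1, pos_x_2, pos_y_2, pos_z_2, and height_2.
pos_x_1 = 7.5, pos_y_1 = 7, pos_z_1 = 1, width_1 = 1.5, height_1 = 4.5, pos_x_2 = 7.5, pos_y_2 = 3.5, pos_z_2 = 1.5, height_2 = 2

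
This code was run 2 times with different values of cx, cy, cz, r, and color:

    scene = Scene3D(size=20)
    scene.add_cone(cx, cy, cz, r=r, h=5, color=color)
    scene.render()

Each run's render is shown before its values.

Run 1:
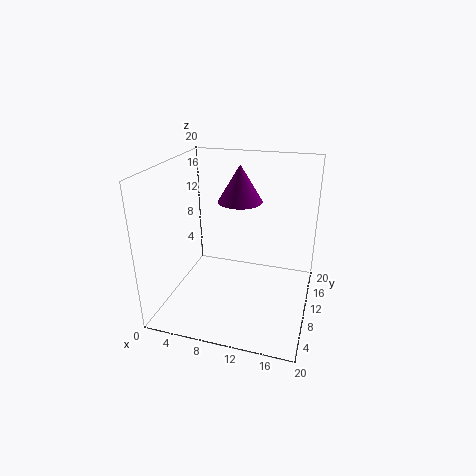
cx = 10; cy = 11; cz = 15; r = 3; color = 'purple'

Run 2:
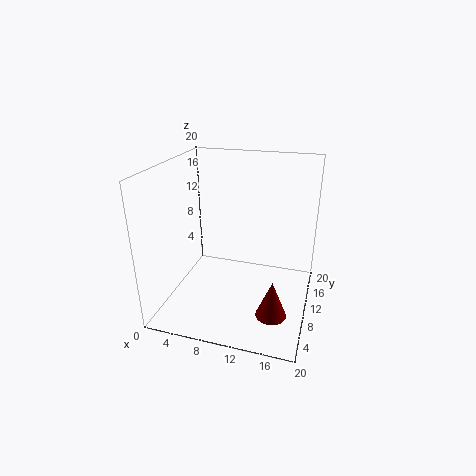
cx = 16; cy = 5; cz = 2; r = 2; color = 'maroon'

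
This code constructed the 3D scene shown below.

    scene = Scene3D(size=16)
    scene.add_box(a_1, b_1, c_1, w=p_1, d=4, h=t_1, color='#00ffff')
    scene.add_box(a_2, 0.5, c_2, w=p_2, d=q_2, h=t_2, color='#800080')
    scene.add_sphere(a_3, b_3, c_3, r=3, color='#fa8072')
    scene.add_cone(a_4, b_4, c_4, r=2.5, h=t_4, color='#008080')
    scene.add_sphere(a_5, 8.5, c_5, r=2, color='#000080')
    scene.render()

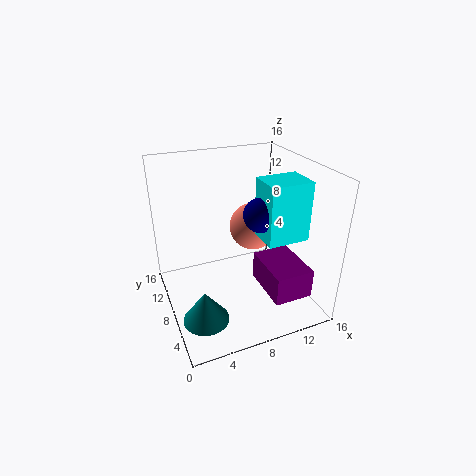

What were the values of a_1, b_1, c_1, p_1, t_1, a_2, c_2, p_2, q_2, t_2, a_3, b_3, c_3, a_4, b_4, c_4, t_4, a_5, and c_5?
a_1 = 11, b_1 = 6, c_1 = 7, p_1 = 5, t_1 = 7, a_2 = 9, c_2 = 4, p_2 = 4, q_2 = 5.5, t_2 = 3, a_3 = 12, b_3 = 12.5, c_3 = 6.5, a_4 = 3, b_4 = 5, c_4 = 0.5, t_4 = 3.5, a_5 = 11, c_5 = 10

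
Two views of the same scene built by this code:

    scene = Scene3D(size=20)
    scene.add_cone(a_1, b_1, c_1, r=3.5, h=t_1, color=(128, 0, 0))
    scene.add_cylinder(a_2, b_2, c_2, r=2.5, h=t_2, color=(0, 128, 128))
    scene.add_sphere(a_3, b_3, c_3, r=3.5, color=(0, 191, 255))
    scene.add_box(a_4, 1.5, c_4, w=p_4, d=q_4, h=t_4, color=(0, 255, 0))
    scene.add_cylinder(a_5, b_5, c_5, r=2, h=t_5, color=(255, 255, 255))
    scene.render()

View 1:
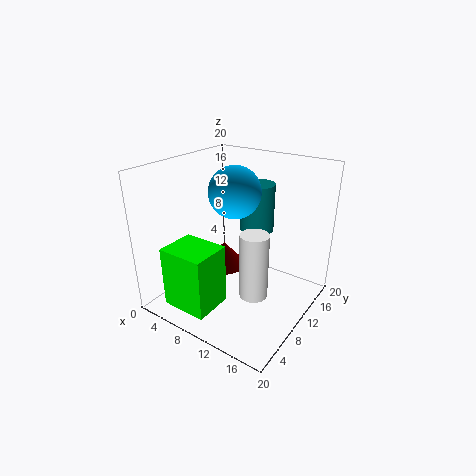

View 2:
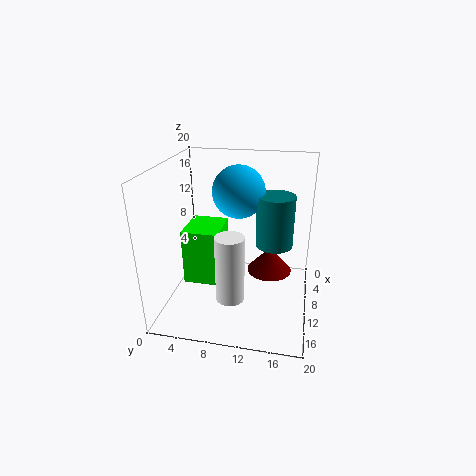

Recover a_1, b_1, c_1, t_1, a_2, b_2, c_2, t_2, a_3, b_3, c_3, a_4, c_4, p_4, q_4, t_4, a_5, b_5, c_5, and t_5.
a_1 = 4.5
b_1 = 14
c_1 = 2
t_1 = 4
a_2 = 10
b_2 = 15
c_2 = 9.5
t_2 = 7
a_3 = 9.5
b_3 = 10
c_3 = 16.5
a_4 = 3.5
c_4 = 1.5
p_4 = 6.5
q_4 = 5.5
t_4 = 8.5
a_5 = 13
b_5 = 9.5
c_5 = 2
t_5 = 9.5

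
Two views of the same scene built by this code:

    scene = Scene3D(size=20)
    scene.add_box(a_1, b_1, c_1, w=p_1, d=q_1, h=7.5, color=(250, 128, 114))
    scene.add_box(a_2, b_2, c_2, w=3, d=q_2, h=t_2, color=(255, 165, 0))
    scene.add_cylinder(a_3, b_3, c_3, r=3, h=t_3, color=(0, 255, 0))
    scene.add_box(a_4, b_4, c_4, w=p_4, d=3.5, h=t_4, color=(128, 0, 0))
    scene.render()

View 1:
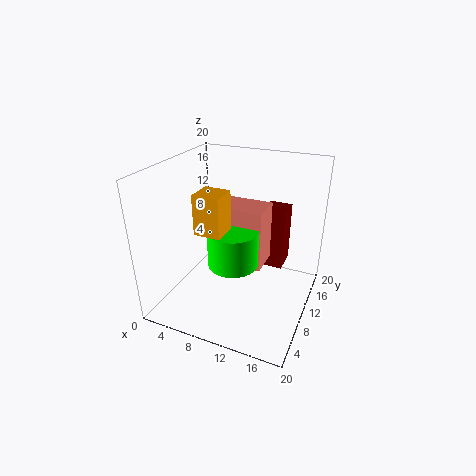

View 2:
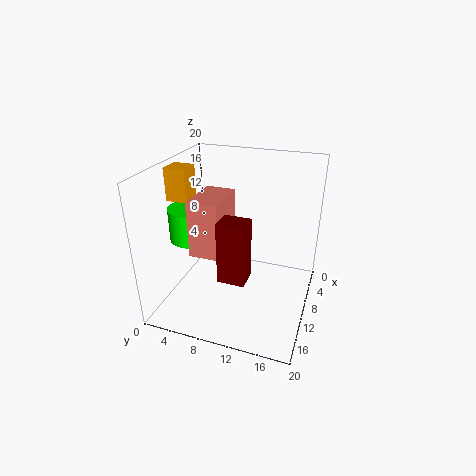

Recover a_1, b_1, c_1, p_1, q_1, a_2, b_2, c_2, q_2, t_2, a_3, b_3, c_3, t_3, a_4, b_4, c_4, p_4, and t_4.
a_1 = 8.5
b_1 = 5
c_1 = 9
p_1 = 6.5
q_1 = 4
a_2 = 9
b_2 = 0.5
c_2 = 15
q_2 = 3
t_2 = 4.5
a_3 = 12
b_3 = 4
c_3 = 10
t_3 = 4.5
a_4 = 13.5
b_4 = 9.5
c_4 = 7
p_4 = 3
t_4 = 8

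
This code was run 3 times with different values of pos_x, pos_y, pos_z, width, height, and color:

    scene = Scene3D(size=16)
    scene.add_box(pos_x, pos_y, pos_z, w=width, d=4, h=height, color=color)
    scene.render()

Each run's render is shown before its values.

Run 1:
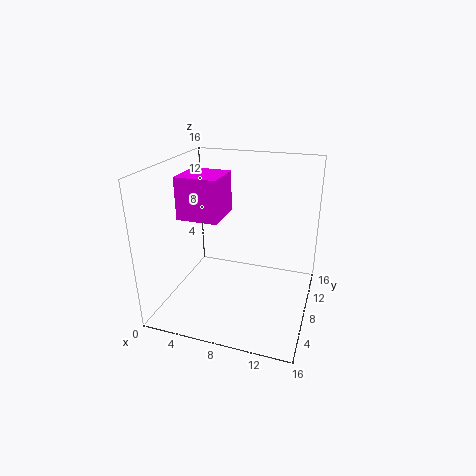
pos_x = 4
pos_y = 2
pos_z = 12
width = 4
height = 4
color = 'magenta'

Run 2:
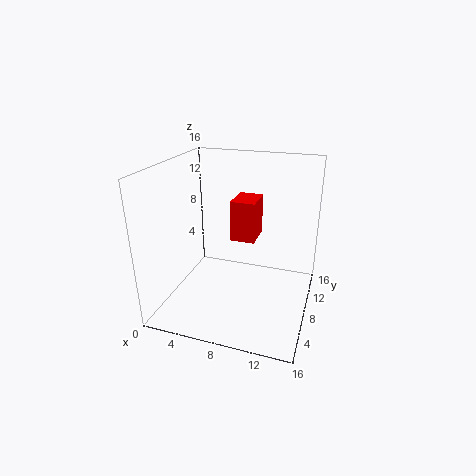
pos_x = 6
pos_y = 11
pos_z = 6
width = 3
height = 5
color = 'red'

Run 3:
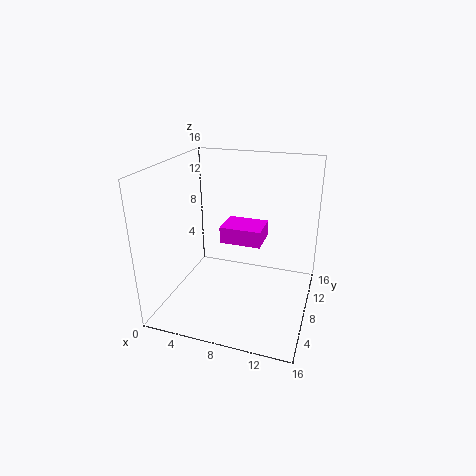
pos_x = 5
pos_y = 10
pos_z = 6
width = 5
height = 2
color = 'magenta'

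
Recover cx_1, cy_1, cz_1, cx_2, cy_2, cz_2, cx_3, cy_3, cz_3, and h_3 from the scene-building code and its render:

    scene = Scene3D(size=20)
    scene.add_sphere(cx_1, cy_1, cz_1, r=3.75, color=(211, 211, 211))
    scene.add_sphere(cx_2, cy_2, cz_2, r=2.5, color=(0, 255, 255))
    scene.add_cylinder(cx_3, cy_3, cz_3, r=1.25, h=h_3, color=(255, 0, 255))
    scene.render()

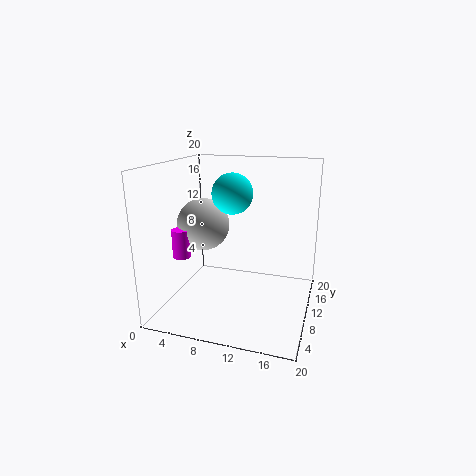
cx_1 = 4.5
cy_1 = 10.75
cz_1 = 11.25
cx_2 = 10.5
cy_2 = 6.25
cz_2 = 17
cx_3 = 2.5
cy_3 = 7.5
cz_3 = 7.25
h_3 = 4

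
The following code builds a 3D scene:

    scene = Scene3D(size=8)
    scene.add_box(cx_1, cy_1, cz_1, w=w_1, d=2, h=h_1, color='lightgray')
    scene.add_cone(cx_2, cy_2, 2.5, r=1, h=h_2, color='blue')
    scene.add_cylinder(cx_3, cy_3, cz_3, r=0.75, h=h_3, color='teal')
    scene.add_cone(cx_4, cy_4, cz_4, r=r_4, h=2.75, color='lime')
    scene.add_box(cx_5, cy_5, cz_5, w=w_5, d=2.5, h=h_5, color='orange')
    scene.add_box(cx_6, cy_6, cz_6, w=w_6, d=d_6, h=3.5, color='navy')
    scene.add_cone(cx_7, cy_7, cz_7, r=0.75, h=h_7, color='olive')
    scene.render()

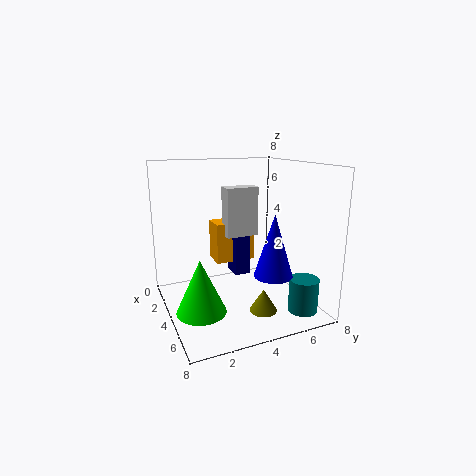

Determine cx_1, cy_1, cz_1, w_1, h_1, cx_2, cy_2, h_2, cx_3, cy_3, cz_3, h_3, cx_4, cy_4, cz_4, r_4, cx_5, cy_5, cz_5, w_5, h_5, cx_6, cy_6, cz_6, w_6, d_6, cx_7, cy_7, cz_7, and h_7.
cx_1 = 1.5
cy_1 = 4
cz_1 = 3.5
w_1 = 1
h_1 = 3
cx_2 = 6.25
cy_2 = 5
h_2 = 3.25
cx_3 = 7.25
cy_3 = 6.25
cz_3 = 0.75
h_3 = 1.75
cx_4 = 5.75
cy_4 = 1.25
cz_4 = 1
r_4 = 1.25
cx_5 = 0.5
cy_5 = 3.5
cz_5 = 1.75
w_5 = 1.5
h_5 = 2.5
cx_6 = 1.25
cy_6 = 4.5
cz_6 = 1
w_6 = 1.25
d_6 = 1
cx_7 = 5.75
cy_7 = 4.75
cz_7 = 0.25
h_7 = 1.25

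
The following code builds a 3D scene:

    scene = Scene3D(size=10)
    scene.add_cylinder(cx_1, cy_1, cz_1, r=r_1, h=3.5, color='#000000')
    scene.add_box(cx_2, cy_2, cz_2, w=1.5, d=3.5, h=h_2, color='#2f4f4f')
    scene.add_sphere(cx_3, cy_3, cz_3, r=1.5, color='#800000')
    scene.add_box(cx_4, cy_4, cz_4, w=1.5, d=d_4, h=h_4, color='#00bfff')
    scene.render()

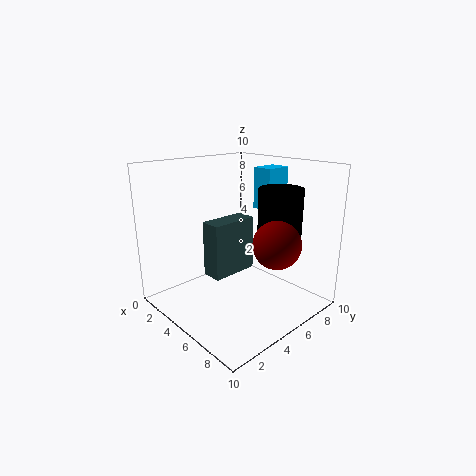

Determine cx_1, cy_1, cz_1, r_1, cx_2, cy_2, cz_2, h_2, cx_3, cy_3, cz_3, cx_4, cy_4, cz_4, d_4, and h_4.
cx_1 = 7, cy_1 = 7, cz_1 = 5, r_1 = 1.5, cx_2 = 3, cy_2 = 3.5, cz_2 = 2, h_2 = 4, cx_3 = 8.5, cy_3 = 5, cz_3 = 5.5, cx_4 = 4, cy_4 = 7.5, cz_4 = 6.5, d_4 = 2, h_4 = 3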